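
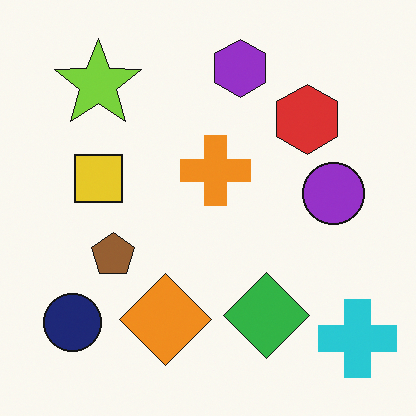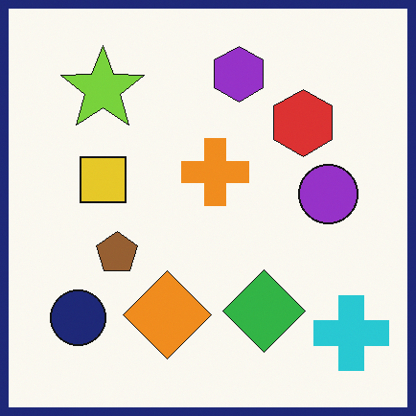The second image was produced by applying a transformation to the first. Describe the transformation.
Framed with a navy border.

A solid navy frame runs around the edge of the second image, with the content slightly shrunk inside it.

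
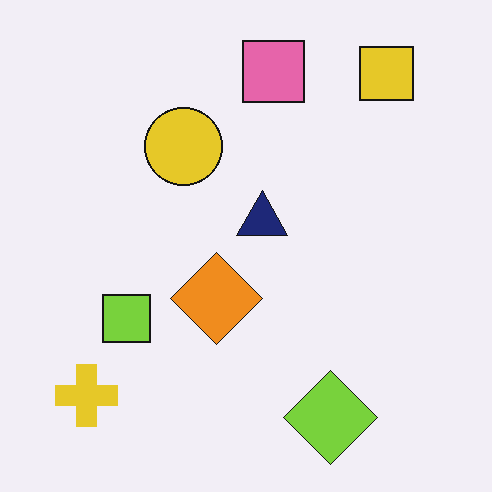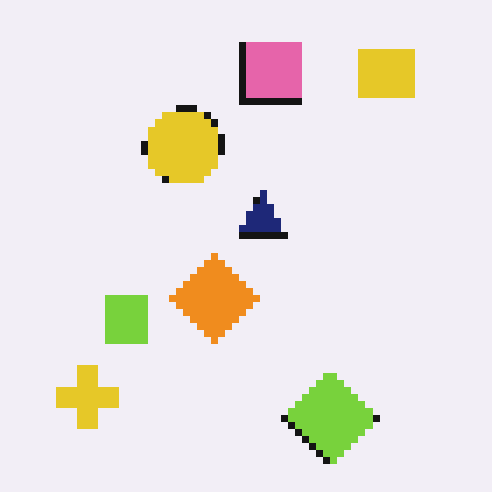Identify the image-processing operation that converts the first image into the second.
Moderately pixelated.

Shapes are reduced to large square blocks; fine edges and outlines are lost — a downscale-then-upscale (mosaic) effect.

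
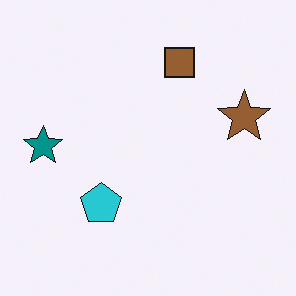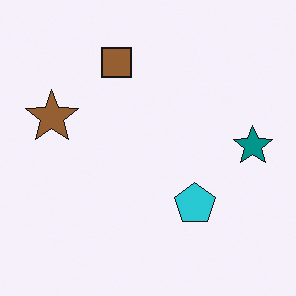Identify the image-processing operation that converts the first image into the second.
The transformation is: flipped horizontally (left ↔ right).

The teal star is in the left of the first image and the right of the second — shapes on opposite sides of the vertical midline have swapped in a mirror flip.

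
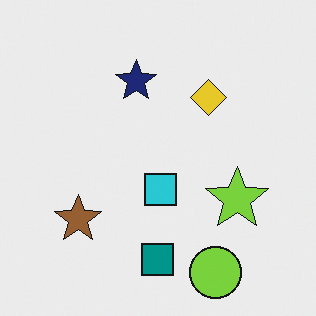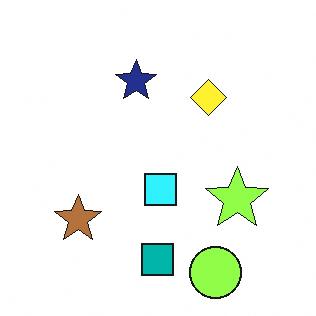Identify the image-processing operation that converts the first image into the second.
It was slightly brightened.

Every pixel — background and shapes alike — is uniformly brightened.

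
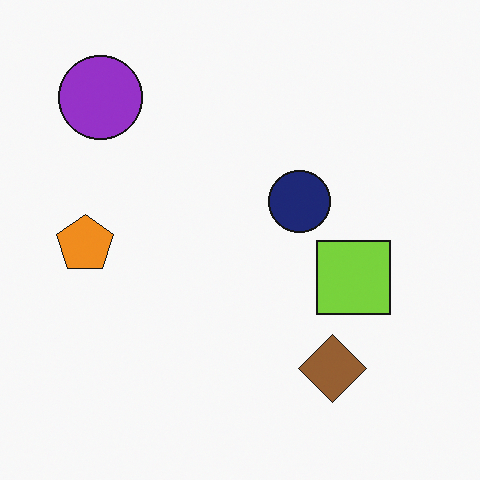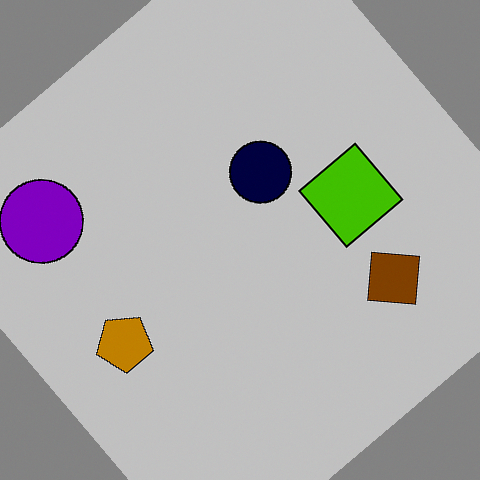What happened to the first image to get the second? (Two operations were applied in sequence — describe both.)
It was heavily posterized to just a handful of flat colors, then rotated counter-clockwise by a large amount — several tens of degrees.

Each flat color has snapped to a coarser quantized level — most visibly, the near-white background has dropped to a flat grey. Every shape is tilted by the same angle and the image corners show triangular fill wedges — a whole-image rotation by a non-right angle.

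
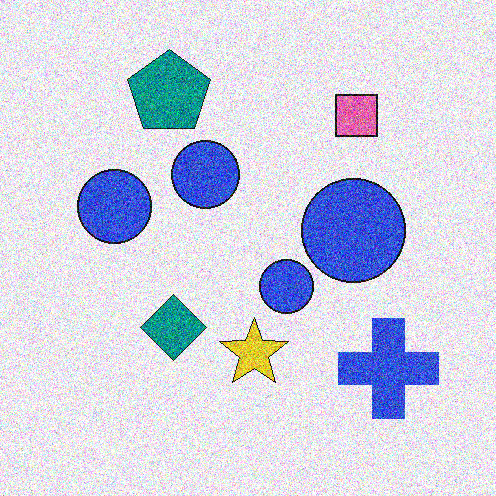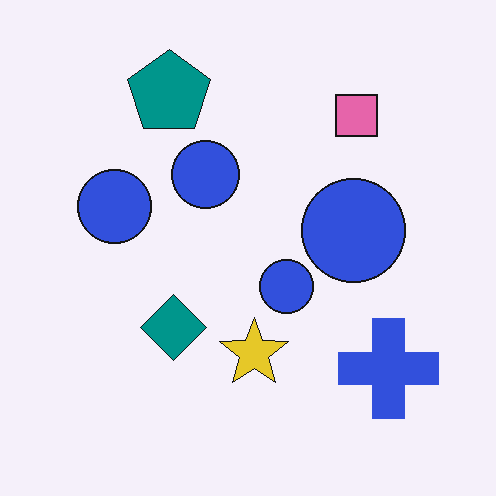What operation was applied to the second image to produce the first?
The first image is the second degraded with heavy additive noise.

Random speckle covers the whole image, including the flat background.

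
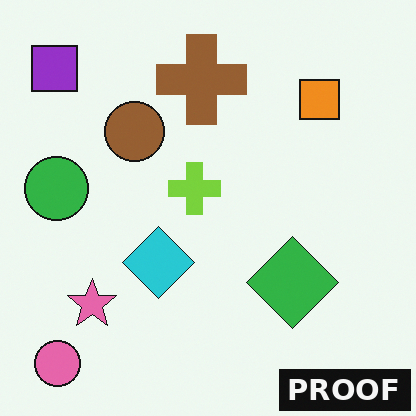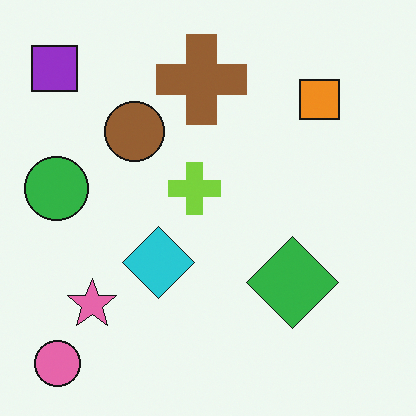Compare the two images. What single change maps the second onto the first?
The first image is the second watermarked with the text "PROOF" in the lower-right corner.

A dark label reading "PROOF" appears in the lower-right corner.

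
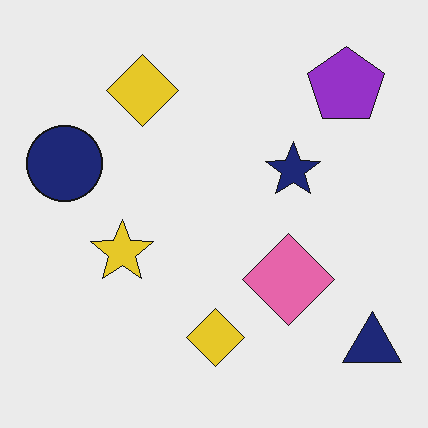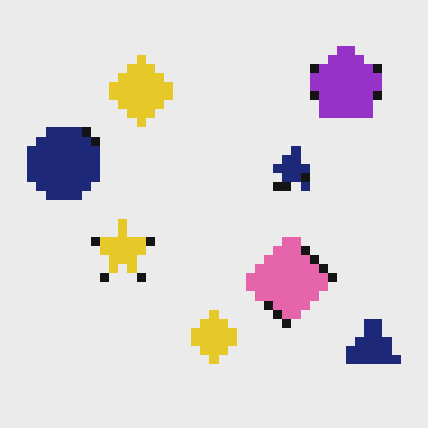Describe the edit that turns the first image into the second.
The second image is the first coarsely pixelated.

Shapes are reduced to large square blocks; fine edges and outlines are lost — a downscale-then-upscale (mosaic) effect.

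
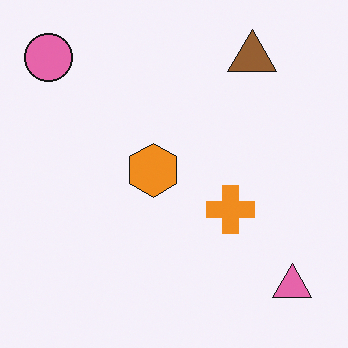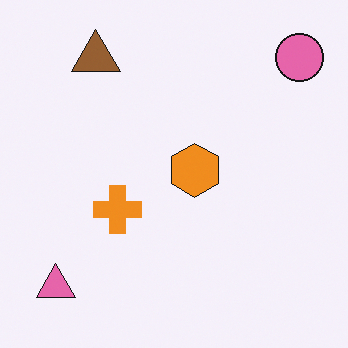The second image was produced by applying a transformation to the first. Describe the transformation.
The second image is the first flipped horizontally (left ↔ right).

The pink circle is in the top-left of the first image and the top-right of the second — shapes on opposite sides of the vertical midline have swapped in a mirror flip.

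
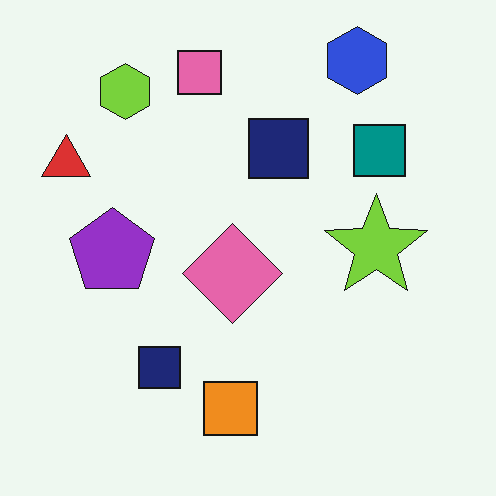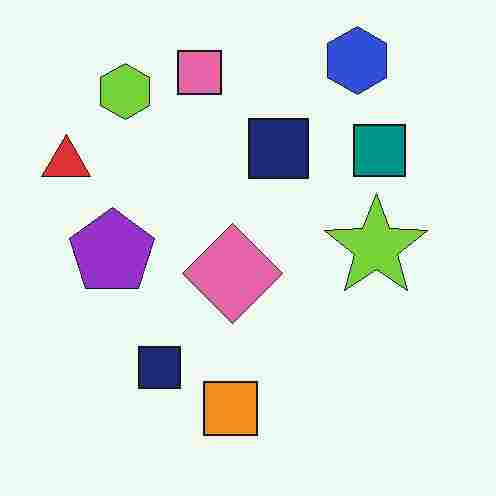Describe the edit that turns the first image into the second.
It was degraded with heavy JPEG compression.

Blocky 8×8 compression artifacts appear around shape edges and the flat background shows ringing — characteristic JPEG degradation.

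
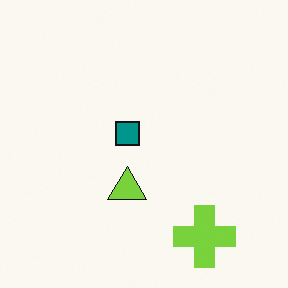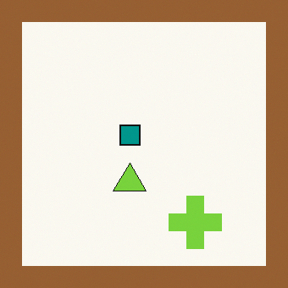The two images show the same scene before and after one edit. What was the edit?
The transformation is: framed with a brown border.

A solid brown frame runs around the edge of the second image, with the content slightly shrunk inside it.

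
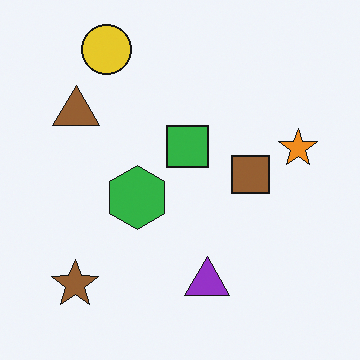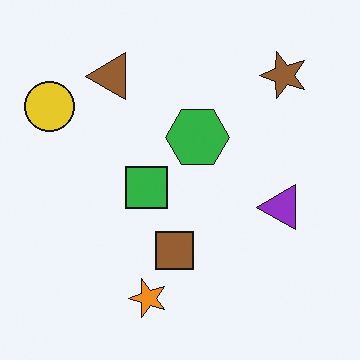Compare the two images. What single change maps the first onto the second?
It was transposed (reflected across the top-left ↔ bottom-right diagonal).

Shapes have swapped their row and column positions — what was in the top-right is now in the bottom-left — a diagonal reflection.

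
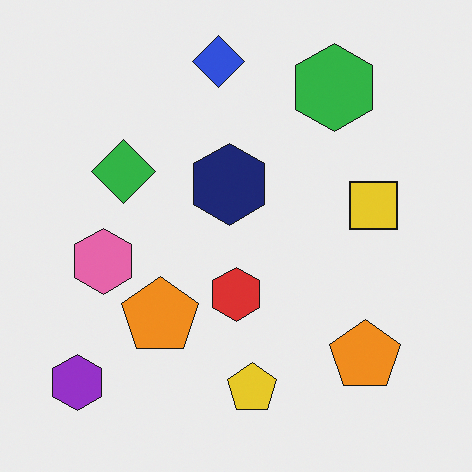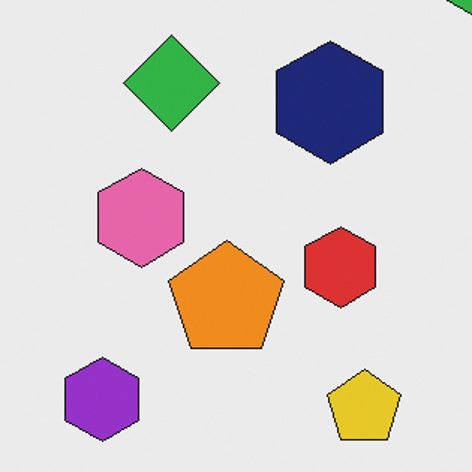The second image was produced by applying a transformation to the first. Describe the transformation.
The image was cropped to a modestly smaller region and rescaled.

The visible shapes are larger and the field of view is narrower; shapes near the original edges may be partly or wholly outside the frame — a crop-and-rescale.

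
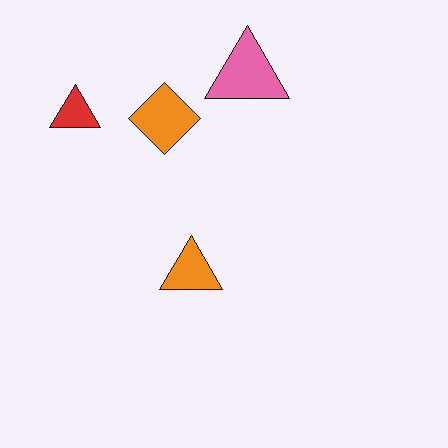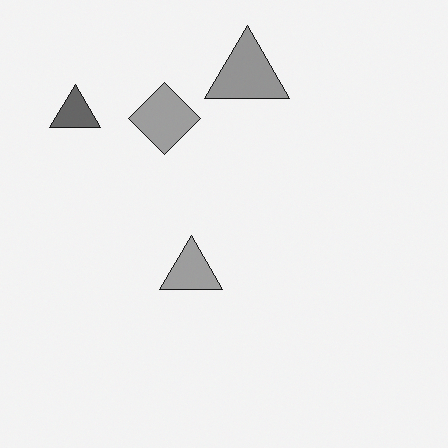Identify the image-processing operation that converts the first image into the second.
It was converted to grayscale.

All color is removed — every shape is now a shade of grey.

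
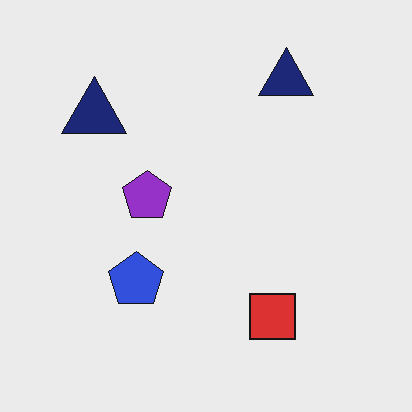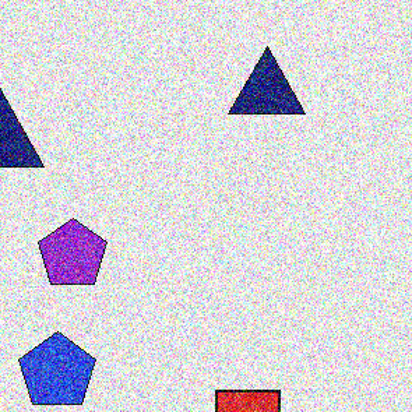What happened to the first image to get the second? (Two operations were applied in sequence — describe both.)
It was degraded with strong gaussian noise, then cropped to a modestly smaller region and rescaled.

Random speckle covers the whole image, including the flat background. The visible shapes are larger and the field of view is narrower; shapes near the original edges may be partly or wholly outside the frame — a crop-and-rescale.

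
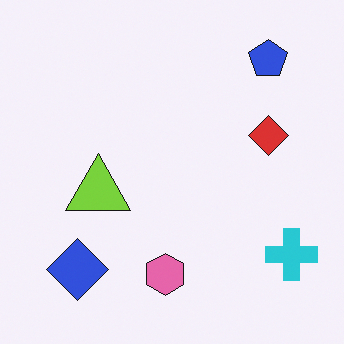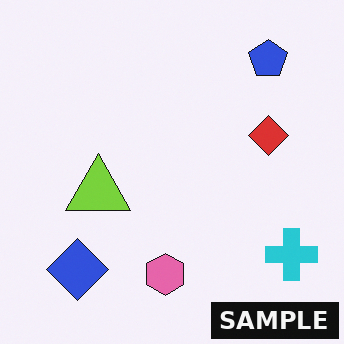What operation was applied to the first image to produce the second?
Watermarked with the text "SAMPLE" in the lower-right corner.

A dark label reading "SAMPLE" appears in the lower-right corner.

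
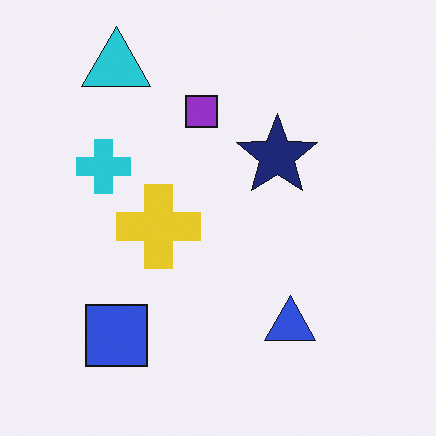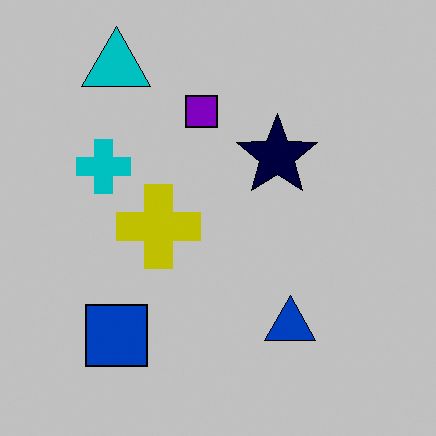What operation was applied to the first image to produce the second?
It was heavily posterized to just a handful of flat colors.

Each flat color has snapped to a coarser quantized level — most visibly, the near-white background has dropped to a flat grey.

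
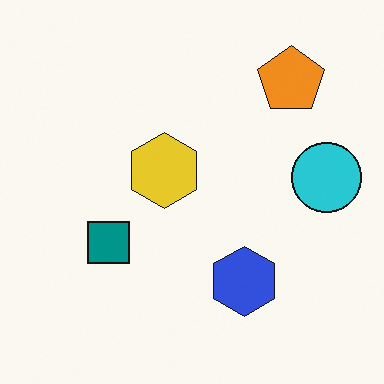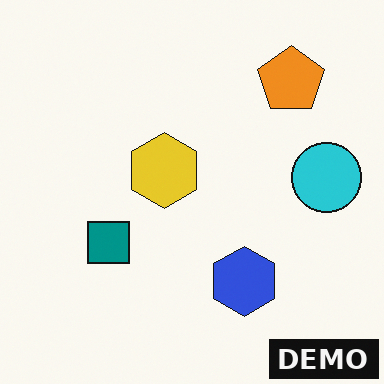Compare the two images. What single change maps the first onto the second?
This is the original image watermarked with the text "DEMO" in the lower-right corner.

A dark label reading "DEMO" appears in the lower-right corner.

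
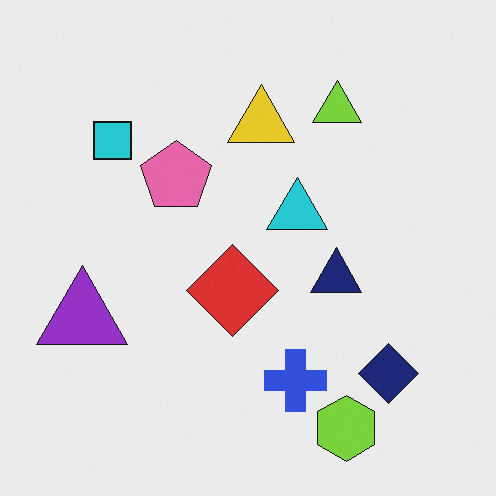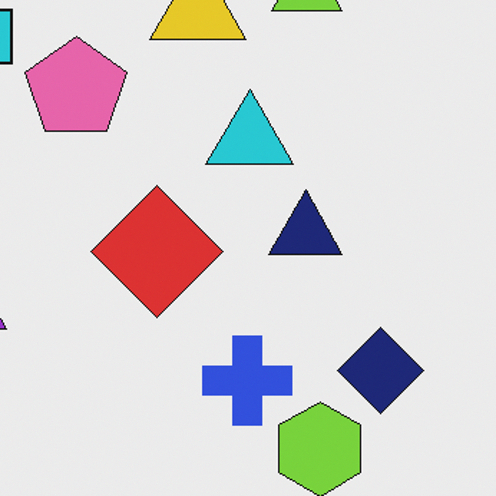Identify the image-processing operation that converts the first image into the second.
The transformation is: cropped to a modestly smaller region and rescaled.

The visible shapes are larger and the field of view is narrower; shapes near the original edges may be partly or wholly outside the frame — a crop-and-rescale.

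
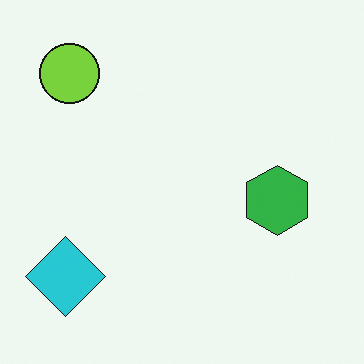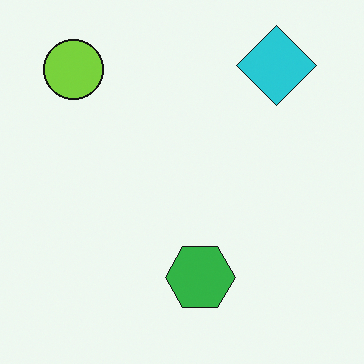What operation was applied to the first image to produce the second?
It was transposed (reflected across the top-left ↔ bottom-right diagonal).

Shapes have swapped their row and column positions — what was in the top-right is now in the bottom-left — a diagonal reflection.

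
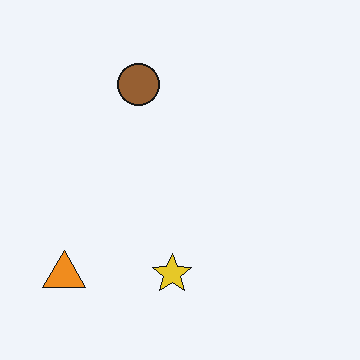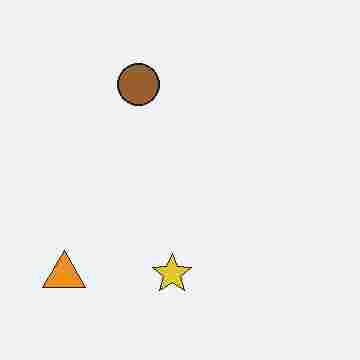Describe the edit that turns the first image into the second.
The image was degraded with heavy JPEG compression.

Blocky 8×8 compression artifacts appear around shape edges and the flat background shows ringing — characteristic JPEG degradation.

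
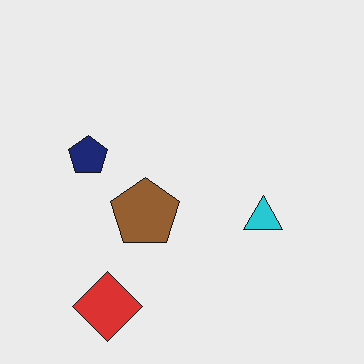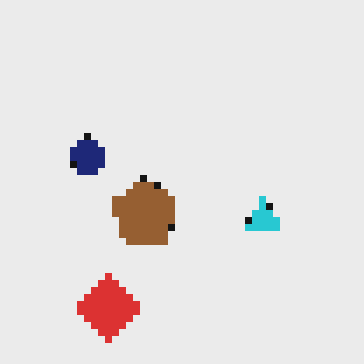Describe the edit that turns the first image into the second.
This is the original image pixelated into visible square blocks.

Shapes are reduced to large square blocks; fine edges and outlines are lost — a downscale-then-upscale (mosaic) effect.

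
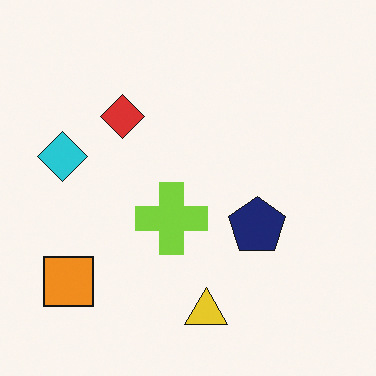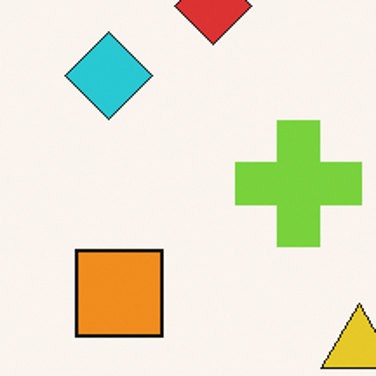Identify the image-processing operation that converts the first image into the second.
The transformation is: cropped tightly and scaled back up.

The visible shapes are larger and the field of view is narrower; shapes near the original edges may be partly or wholly outside the frame — a crop-and-rescale.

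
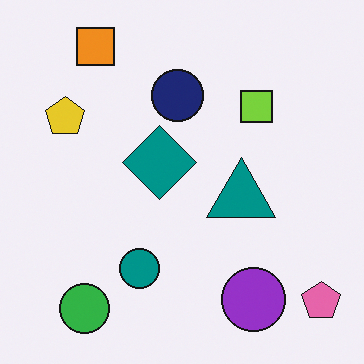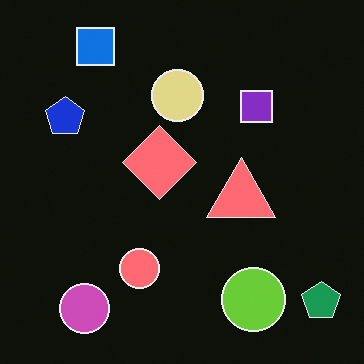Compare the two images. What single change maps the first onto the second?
The transformation is: color-inverted (negative).

The light background has become dark and every shape's color is its complement — a photographic negative.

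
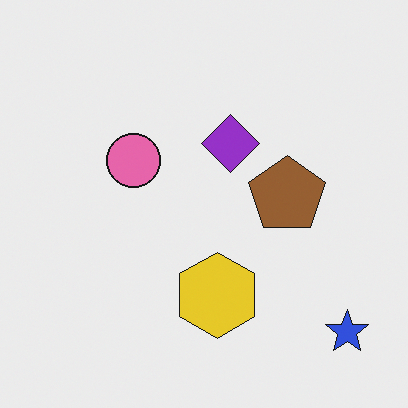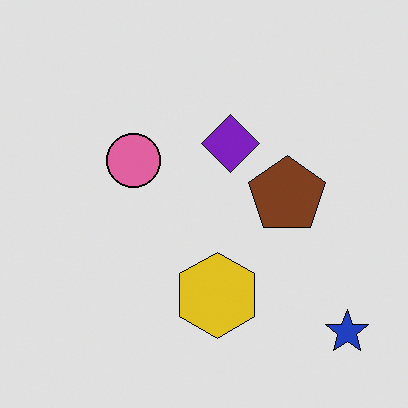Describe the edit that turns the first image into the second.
The image was moderately posterized.

Each flat color has snapped to a coarser quantized level — most visibly, the near-white background has dropped to a flat grey.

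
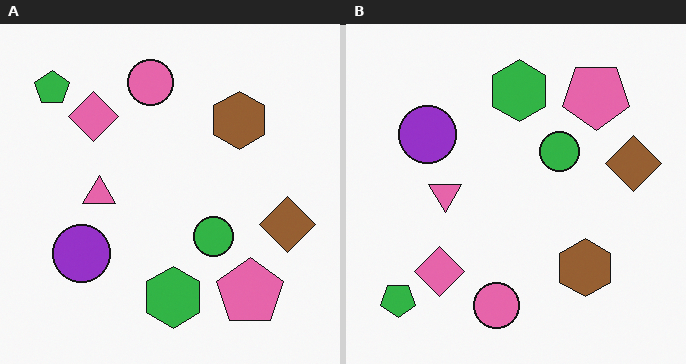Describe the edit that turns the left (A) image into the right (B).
It was flipped vertically (top ↔ bottom).

The pink circle is in the top of the left (A) image and the bottom of the right (B) — shapes on opposite sides of the horizontal midline have swapped in a mirror flip.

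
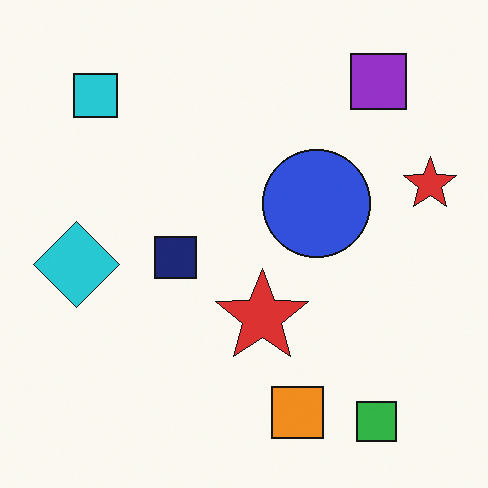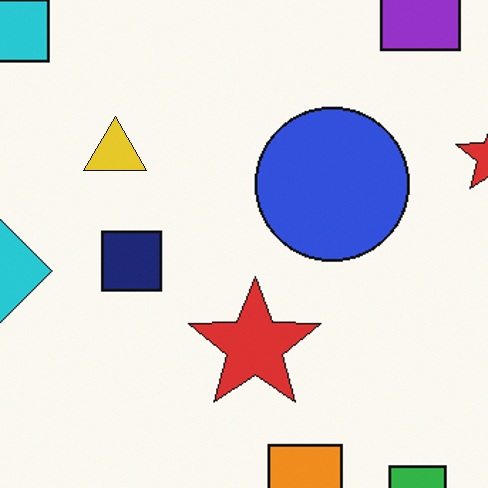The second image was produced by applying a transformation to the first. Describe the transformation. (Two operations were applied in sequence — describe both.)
The transformation is: cropped slightly and scaled back up, then overlaid with an additional yellow triangle.

The visible shapes are larger and the field of view is narrower; shapes near the original edges may be partly or wholly outside the frame — a crop-and-rescale. A yellow triangle appears in the second image that is absent from the first.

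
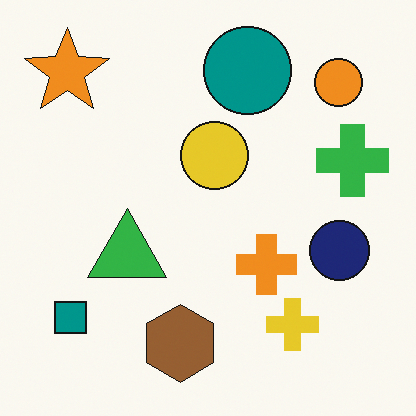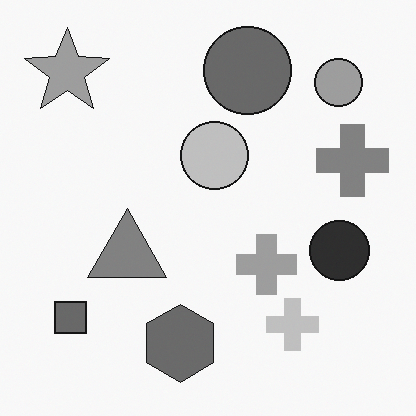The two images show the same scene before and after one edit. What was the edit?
This is the original image converted to grayscale.

All color is removed — every shape is now a shade of grey.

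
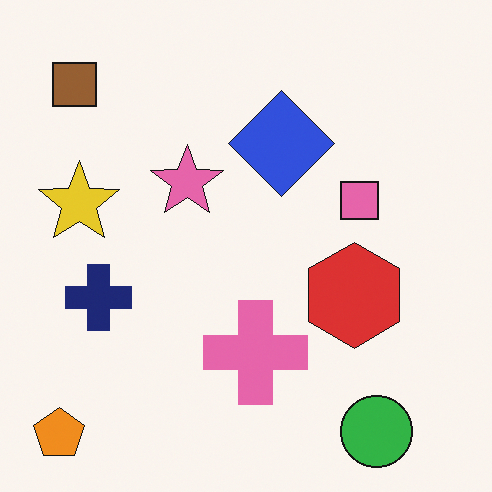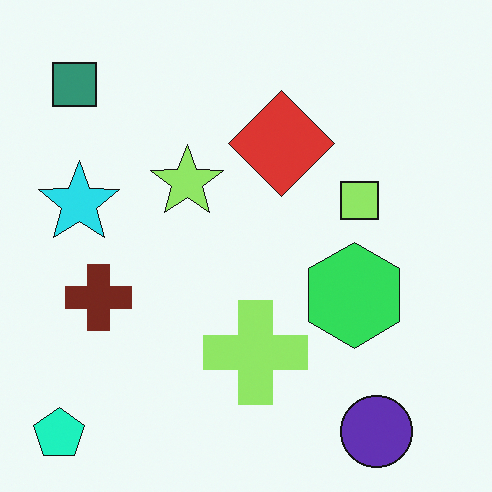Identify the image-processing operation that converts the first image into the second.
The transformation is: hue-shifted by a moderate amount.

Every shape's color has rotated by the same amount around the hue wheel — a uniform hue shift.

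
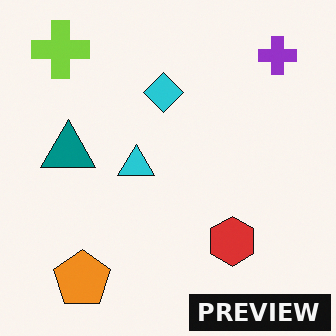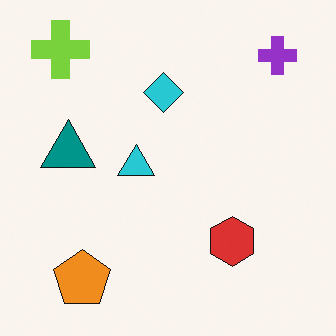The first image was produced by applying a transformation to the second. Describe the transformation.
It was watermarked with the text "PREVIEW" in the lower-right corner.

A dark label reading "PREVIEW" appears in the lower-right corner.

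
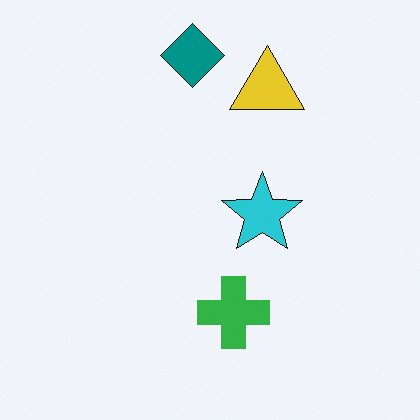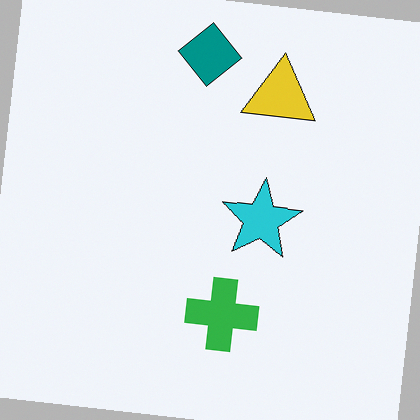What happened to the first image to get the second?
This is the original image rotated clockwise by a small amount.

Every shape is tilted by the same angle and the image corners show triangular fill wedges — a whole-image rotation by a non-right angle.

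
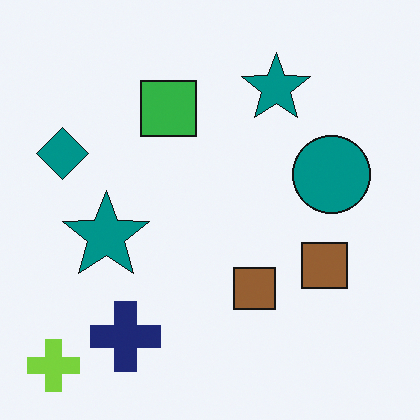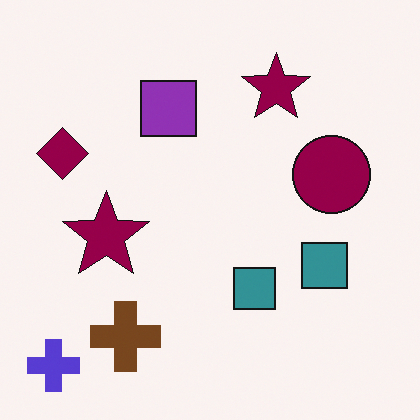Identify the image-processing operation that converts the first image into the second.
This is the original image hue-shifted noticeably.

Every shape's color has rotated by the same amount around the hue wheel — a uniform hue shift.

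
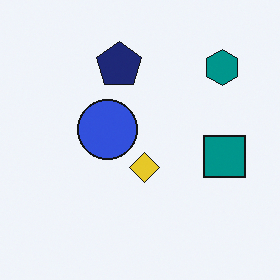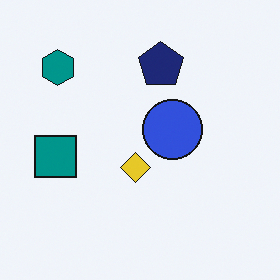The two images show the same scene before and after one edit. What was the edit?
The image was flipped horizontally (left ↔ right).

The teal square is in the right of the first image and the left of the second — shapes on opposite sides of the vertical midline have swapped in a mirror flip.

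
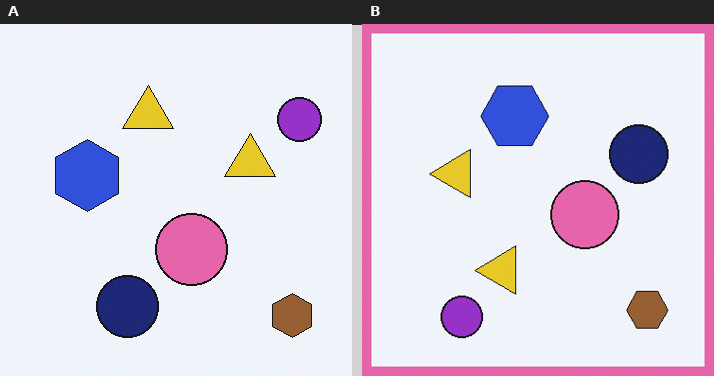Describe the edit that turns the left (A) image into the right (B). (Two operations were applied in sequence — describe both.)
It was transposed (reflected across the top-left ↔ bottom-right diagonal), then framed with a pink border.

Shapes have swapped their row and column positions — what was in the top-right is now in the bottom-left — a diagonal reflection. A solid pink frame runs around the edge of the right (B) image, with the content slightly shrunk inside it.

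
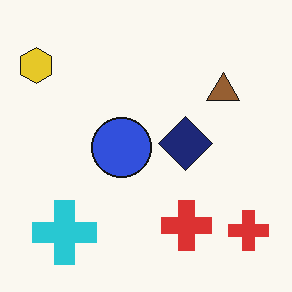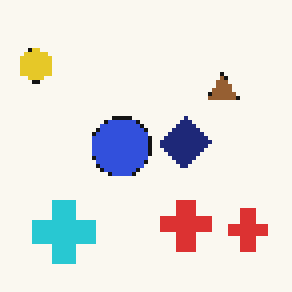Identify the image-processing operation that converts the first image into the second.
This is the original image mildly pixelated.

Shapes are reduced to large square blocks; fine edges and outlines are lost — a downscale-then-upscale (mosaic) effect.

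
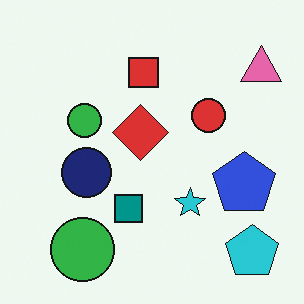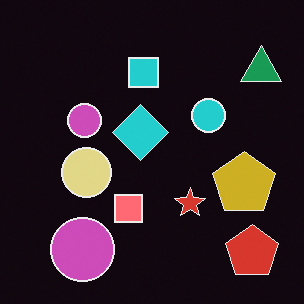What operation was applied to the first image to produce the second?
It was color-inverted (negative).

The light background has become dark and every shape's color is its complement — a photographic negative.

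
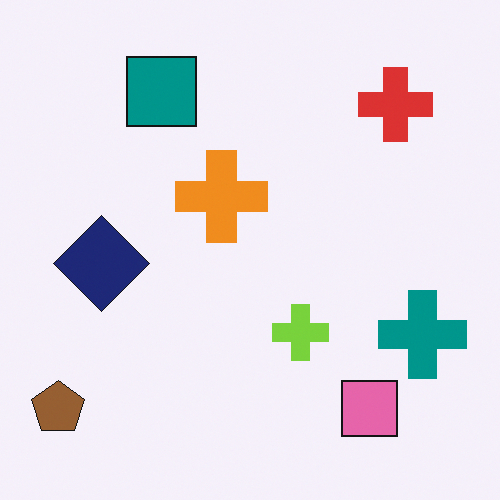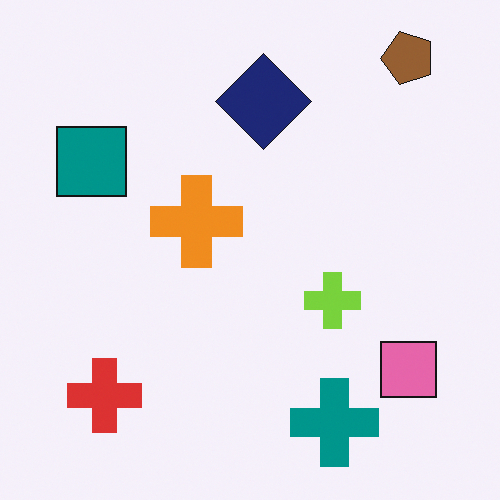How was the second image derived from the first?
This is the original image transposed (reflected across the top-left ↔ bottom-right diagonal).

Shapes have swapped their row and column positions — what was in the top-right is now in the bottom-left — a diagonal reflection.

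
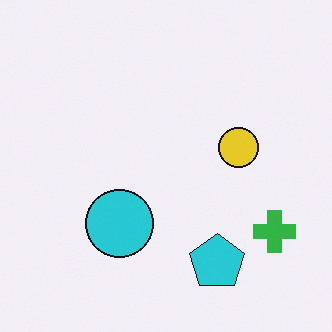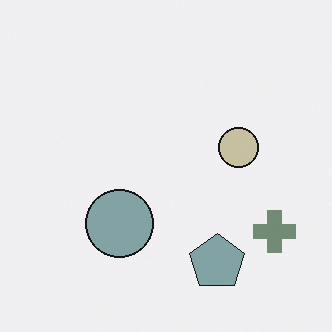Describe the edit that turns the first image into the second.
It was heavily desaturated.

All colors are more muted and greyish — a global saturation change.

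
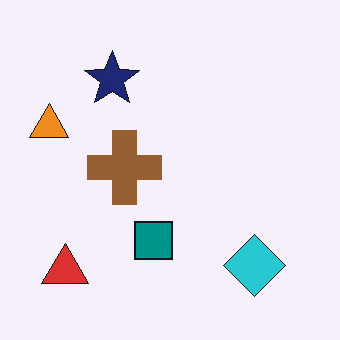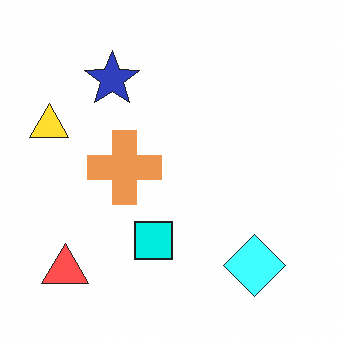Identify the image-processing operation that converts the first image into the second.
The second image is the first brightened a lot.

Every pixel — background and shapes alike — is uniformly brightened.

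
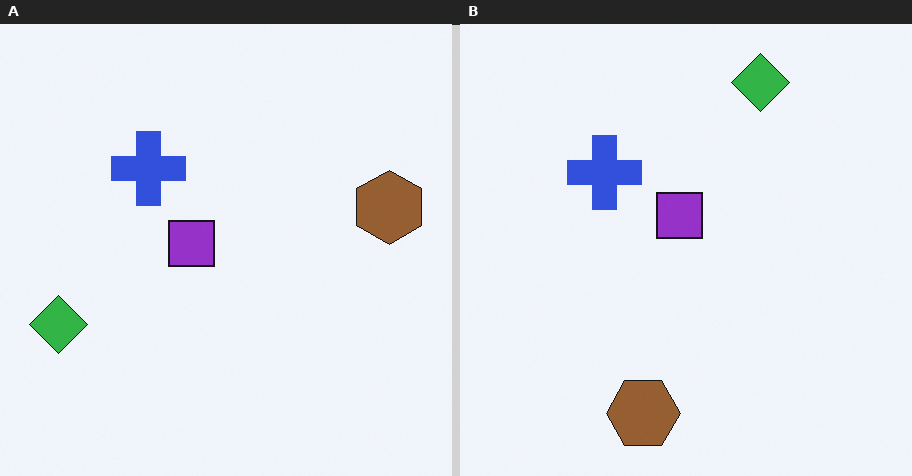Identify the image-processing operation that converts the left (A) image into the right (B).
This is the original image transposed (reflected across the top-left ↔ bottom-right diagonal).

Shapes have swapped their row and column positions — what was in the top-right is now in the bottom-left — a diagonal reflection.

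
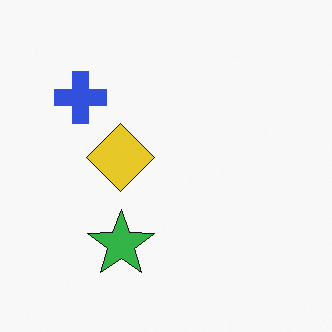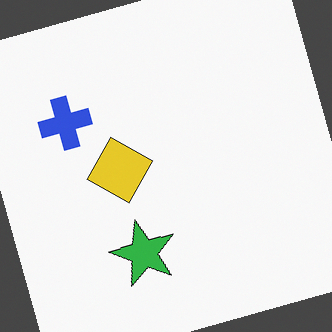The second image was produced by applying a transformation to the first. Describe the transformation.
The image was rotated counter-clockwise by a clearly visible amount.

Every shape is tilted by the same angle and the image corners show triangular fill wedges — a whole-image rotation by a non-right angle.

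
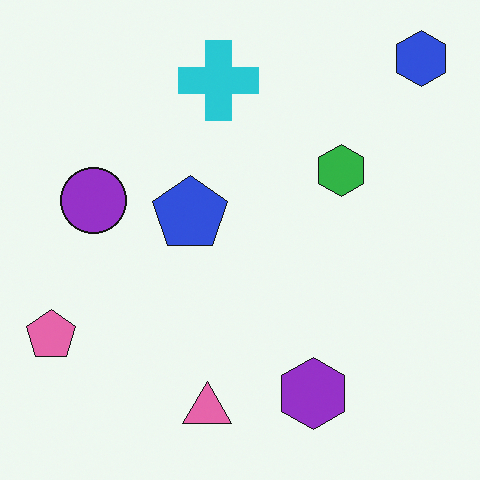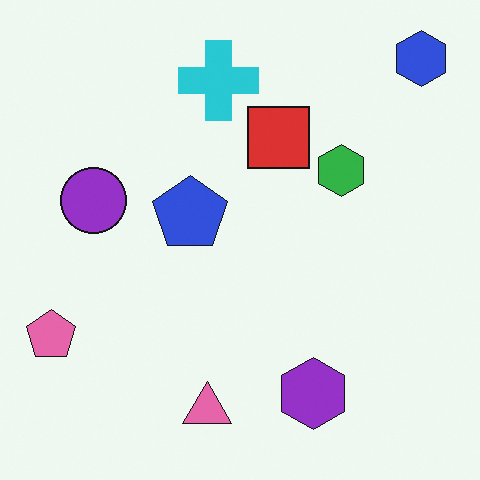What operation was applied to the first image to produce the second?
The second image is the first overlaid with an additional red square.

A red square appears in the second image that is absent from the first.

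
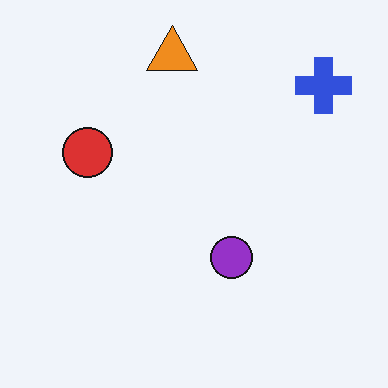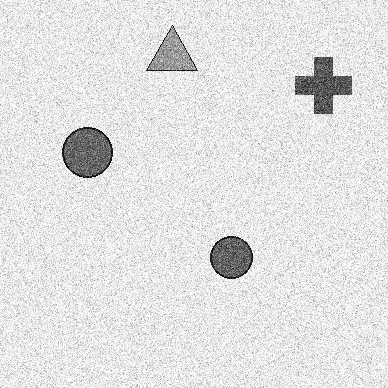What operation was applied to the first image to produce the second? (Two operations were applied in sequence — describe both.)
The image was degraded with heavy additive noise, then converted to grayscale.

Random speckle covers the whole image, including the flat background. All color is removed — every shape is now a shade of grey.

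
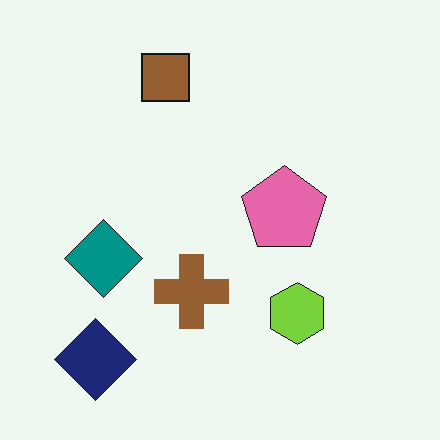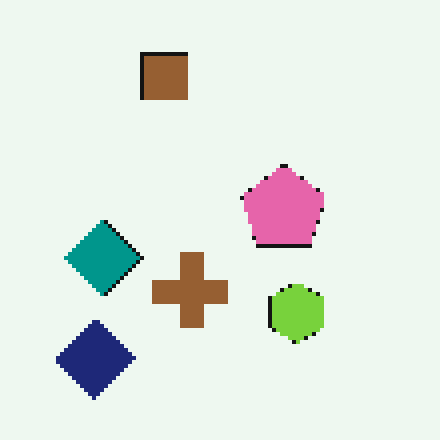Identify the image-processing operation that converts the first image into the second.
This is the original image lightly pixelated (a mild mosaic effect).

Shapes are reduced to large square blocks; fine edges and outlines are lost — a downscale-then-upscale (mosaic) effect.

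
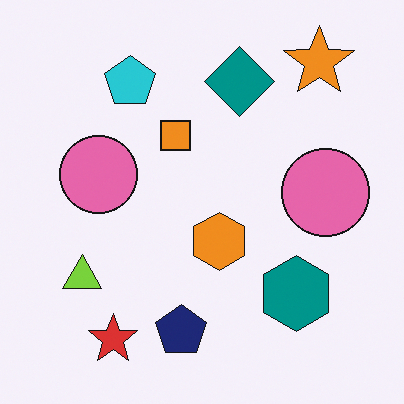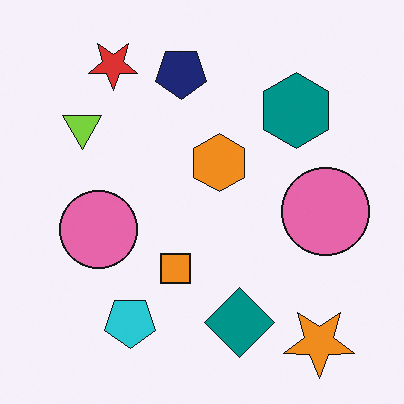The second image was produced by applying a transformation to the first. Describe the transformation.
Flipped vertically (top ↔ bottom).

The orange star is in the top-right of the first image and the bottom-right of the second — shapes on opposite sides of the horizontal midline have swapped in a mirror flip.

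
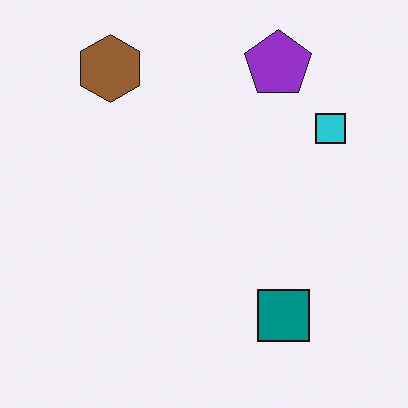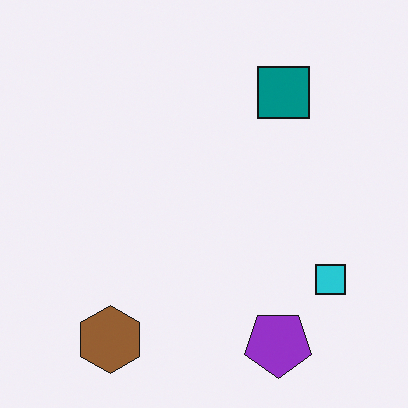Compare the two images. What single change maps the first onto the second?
Flipped vertically (top ↔ bottom).

The purple pentagon is in the top-right of the first image and the bottom-right of the second — shapes on opposite sides of the horizontal midline have swapped in a mirror flip.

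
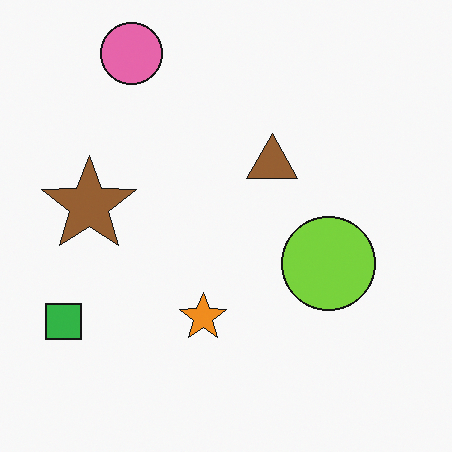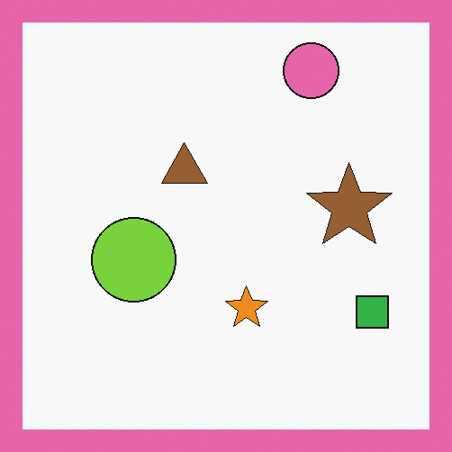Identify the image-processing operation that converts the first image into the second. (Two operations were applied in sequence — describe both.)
It was flipped horizontally (left ↔ right), then framed with a pink border.

The green square is in the bottom-left of the first image and the bottom-right of the second — shapes on opposite sides of the vertical midline have swapped in a mirror flip. A solid pink frame runs around the edge of the second image, with the content slightly shrunk inside it.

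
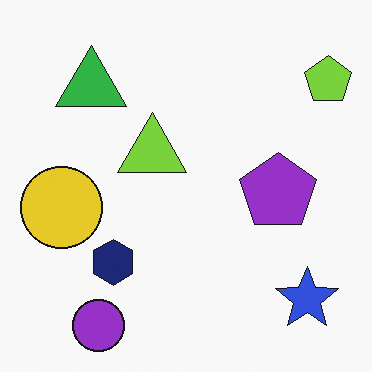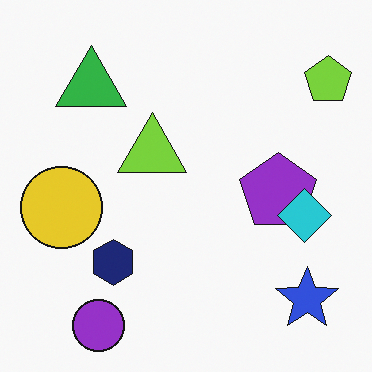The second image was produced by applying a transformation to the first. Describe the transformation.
The second image is the first overlaid with an additional cyan diamond.

A cyan diamond appears in the second image that is absent from the first.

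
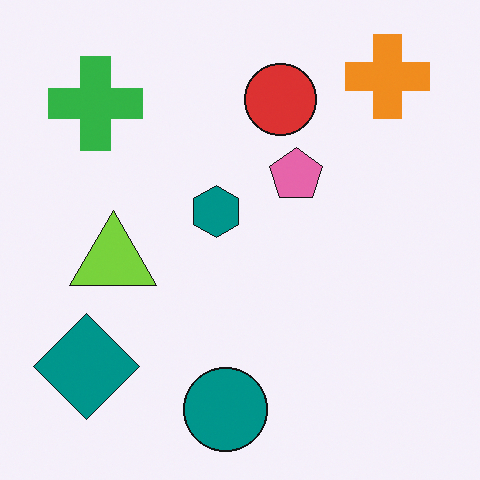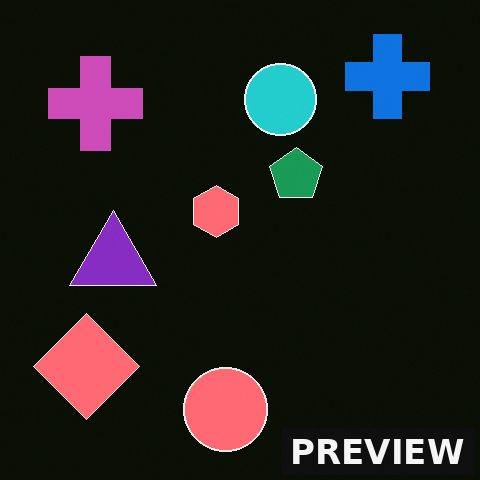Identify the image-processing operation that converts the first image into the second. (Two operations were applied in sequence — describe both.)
The image was color-inverted (negative), then watermarked with the text "PREVIEW" in the lower-right corner.

The light background has become dark and every shape's color is its complement — a photographic negative. A dark label reading "PREVIEW" appears in the lower-right corner.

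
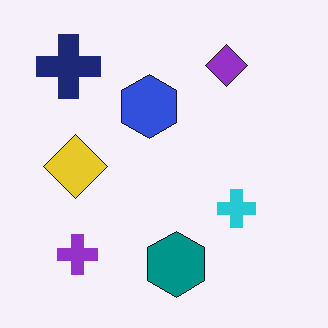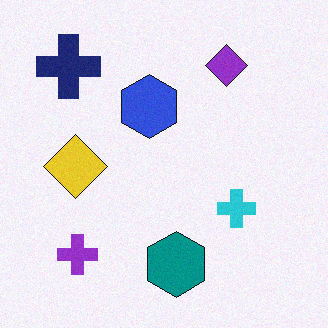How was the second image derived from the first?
The second image is the first degraded with subtle gaussian noise.

Random speckle covers the whole image, including the flat background.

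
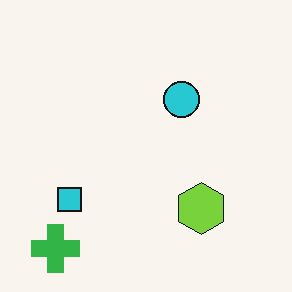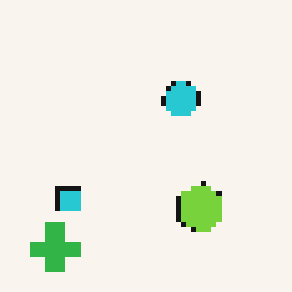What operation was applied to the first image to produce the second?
The image was mildly pixelated.

Shapes are reduced to large square blocks; fine edges and outlines are lost — a downscale-then-upscale (mosaic) effect.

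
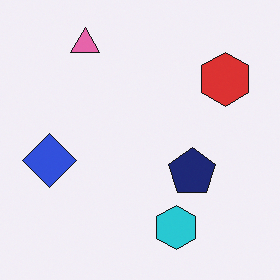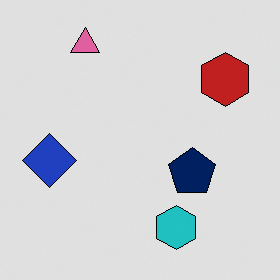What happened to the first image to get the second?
The transformation is: posterized to a reduced palette.

Each flat color has snapped to a coarser quantized level — most visibly, the near-white background has dropped to a flat grey.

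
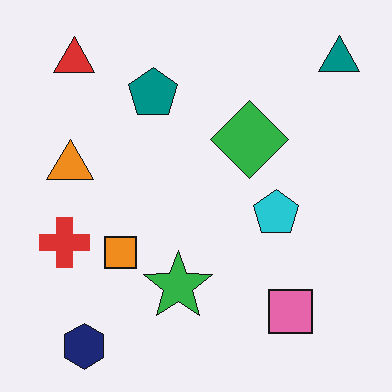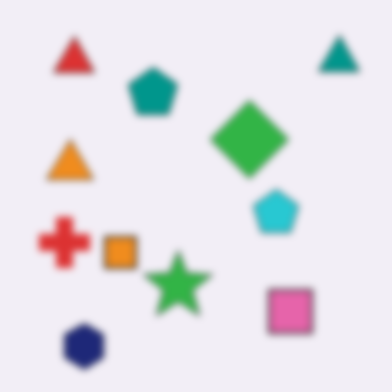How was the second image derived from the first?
The second image is the first moderately blurred.

Shape edges and outlines are uniformly softened across the whole image.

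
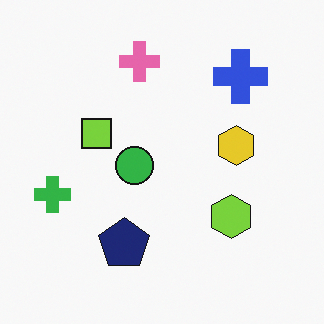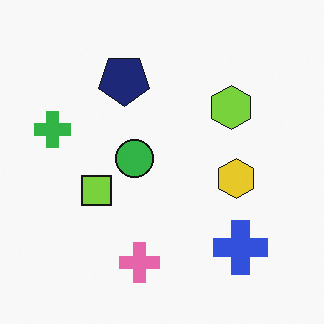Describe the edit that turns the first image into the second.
The second image is the first flipped vertically (top ↔ bottom).

The pink cross is in the top of the first image and the bottom of the second — shapes on opposite sides of the horizontal midline have swapped in a mirror flip.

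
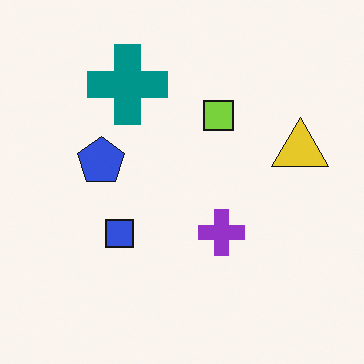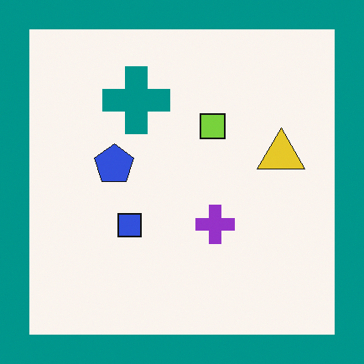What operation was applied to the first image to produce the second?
This is the original image framed with a teal border.

A solid teal frame runs around the edge of the second image, with the content slightly shrunk inside it.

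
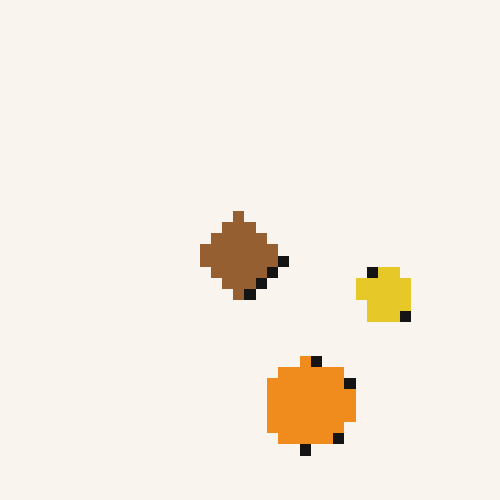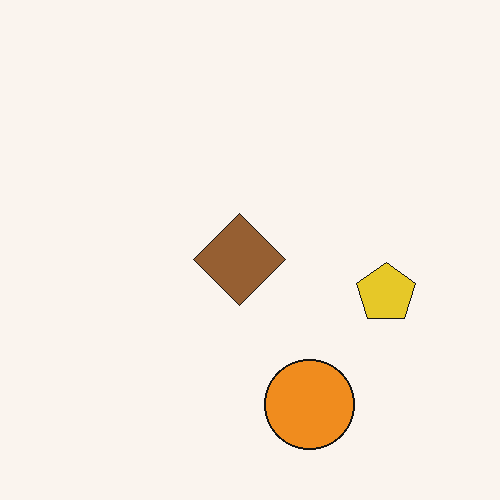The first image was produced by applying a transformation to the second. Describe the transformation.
The first image is the second coarsely pixelated.

Shapes are reduced to large square blocks; fine edges and outlines are lost — a downscale-then-upscale (mosaic) effect.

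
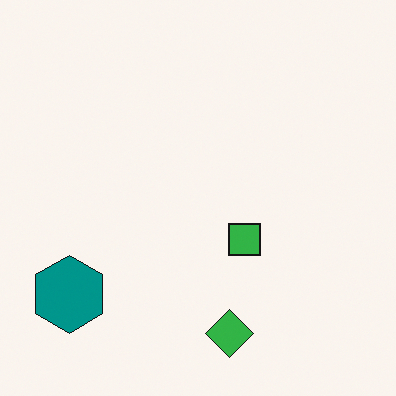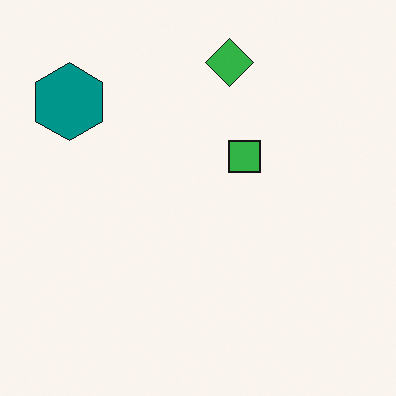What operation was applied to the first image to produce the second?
This is the original image flipped vertically (top ↔ bottom).

The green diamond is in the bottom of the first image and the top of the second — shapes on opposite sides of the horizontal midline have swapped in a mirror flip.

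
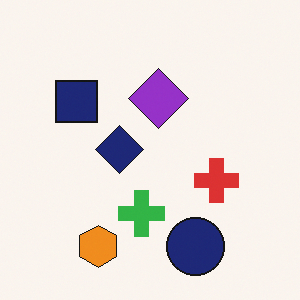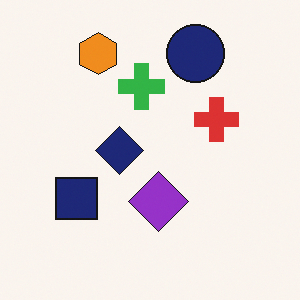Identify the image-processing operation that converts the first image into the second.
It was flipped vertically (top ↔ bottom).

The orange hexagon is in the bottom-left of the first image and the top-left of the second — shapes on opposite sides of the horizontal midline have swapped in a mirror flip.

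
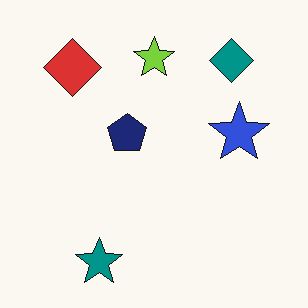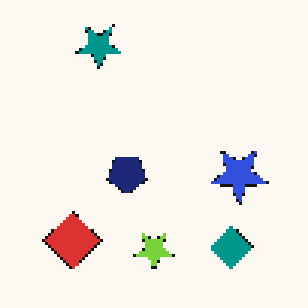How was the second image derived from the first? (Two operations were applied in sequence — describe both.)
The second image is the first flipped vertically (top ↔ bottom), then lightly pixelated (a mild mosaic effect).

The teal star is in the bottom-left of the first image and the top-left of the second — shapes on opposite sides of the horizontal midline have swapped in a mirror flip. Shapes are reduced to large square blocks; fine edges and outlines are lost — a downscale-then-upscale (mosaic) effect.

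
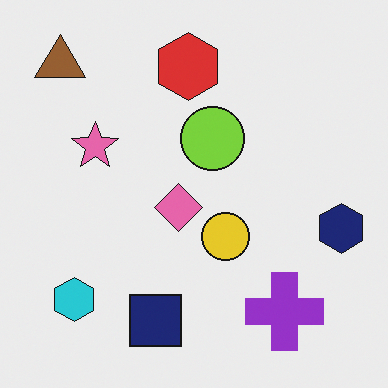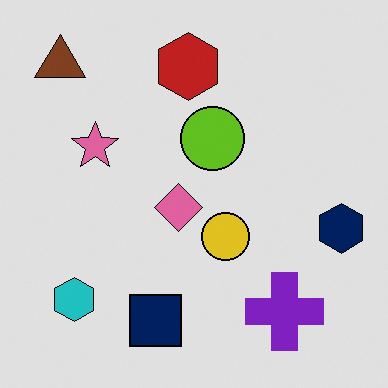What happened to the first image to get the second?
The image was posterized to a reduced palette.

Each flat color has snapped to a coarser quantized level — most visibly, the near-white background has dropped to a flat grey.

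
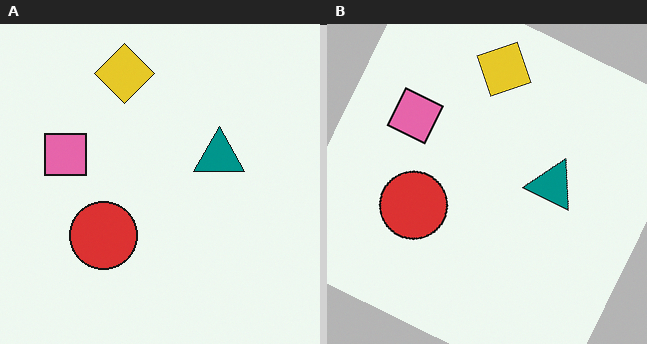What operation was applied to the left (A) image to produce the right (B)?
The right (B) image is the left (A) rotated clockwise by a clearly visible amount.

Every shape is tilted by the same angle and the image corners show triangular fill wedges — a whole-image rotation by a non-right angle.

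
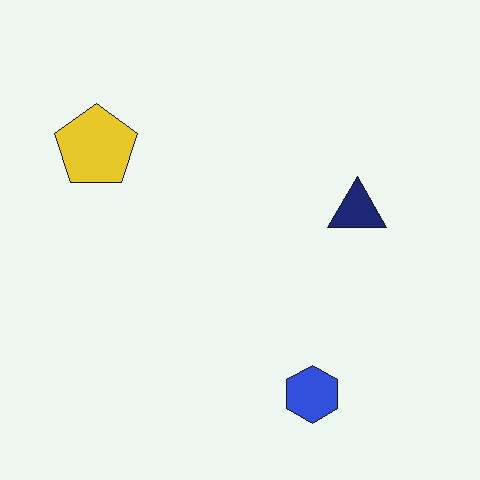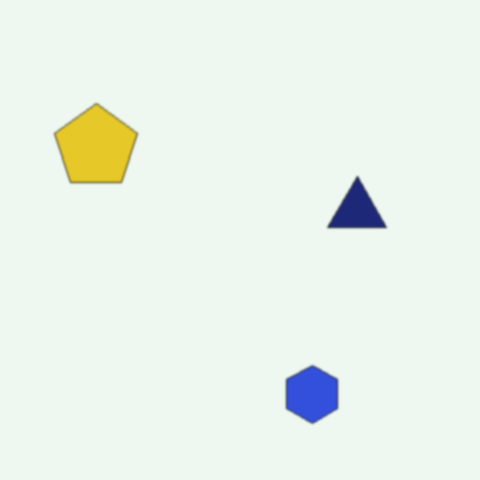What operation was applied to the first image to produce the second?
The image was slightly softened.

Shape edges and outlines are uniformly softened across the whole image.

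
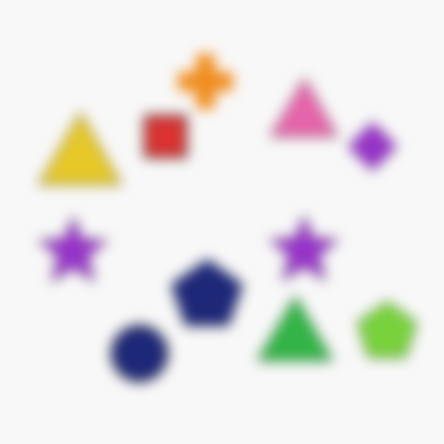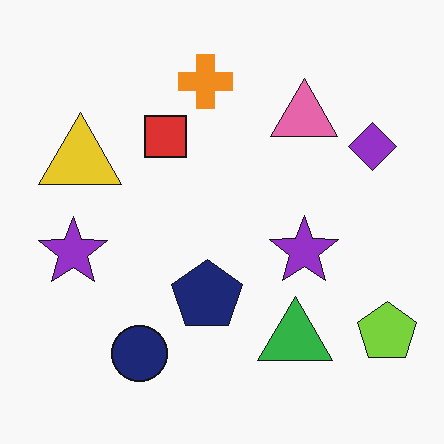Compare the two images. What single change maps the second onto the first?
The transformation is: heavily blurred.

Shape edges and outlines are uniformly softened across the whole image.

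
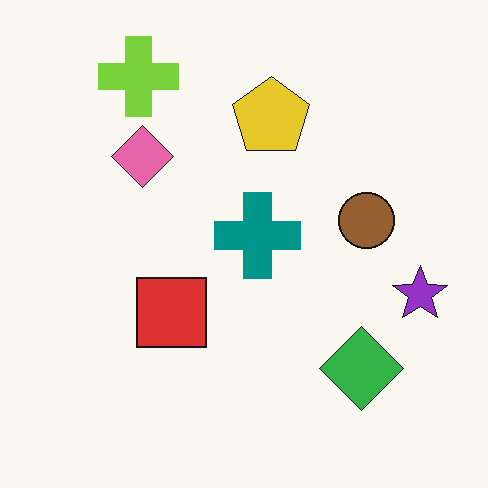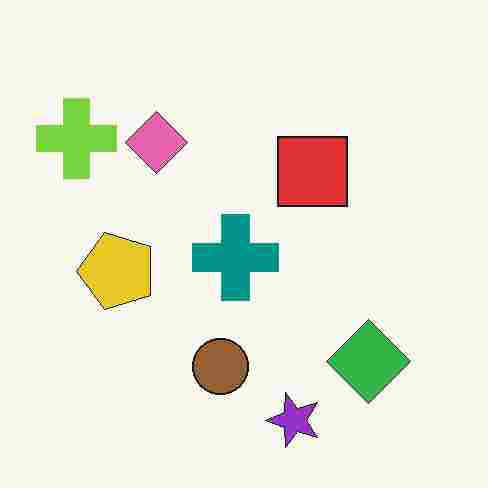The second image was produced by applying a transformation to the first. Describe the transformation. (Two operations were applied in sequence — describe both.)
The second image is the first degraded with heavy JPEG compression, then transposed (reflected across the top-left ↔ bottom-right diagonal).

Blocky 8×8 compression artifacts appear around shape edges and the flat background shows ringing — characteristic JPEG degradation. Shapes have swapped their row and column positions — what was in the top-right is now in the bottom-left — a diagonal reflection.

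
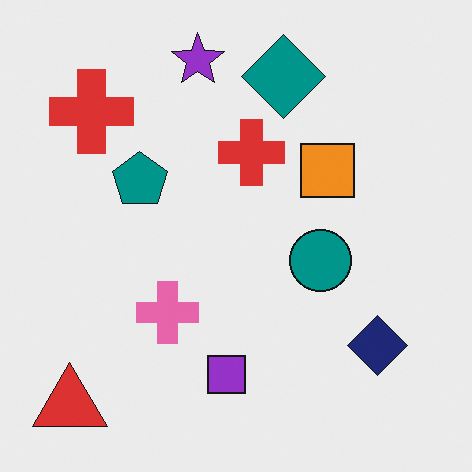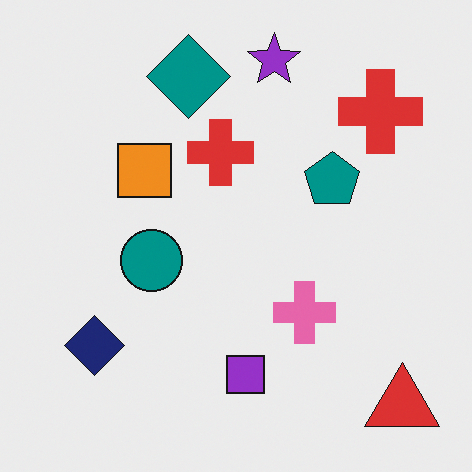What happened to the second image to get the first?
The transformation is: flipped horizontally (left ↔ right).

The red triangle is in the bottom-right of the second image and the bottom-left of the first — shapes on opposite sides of the vertical midline have swapped in a mirror flip.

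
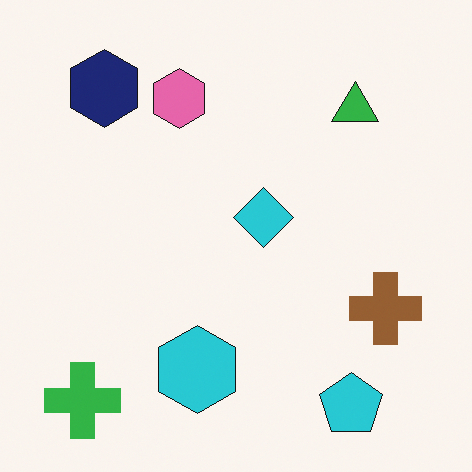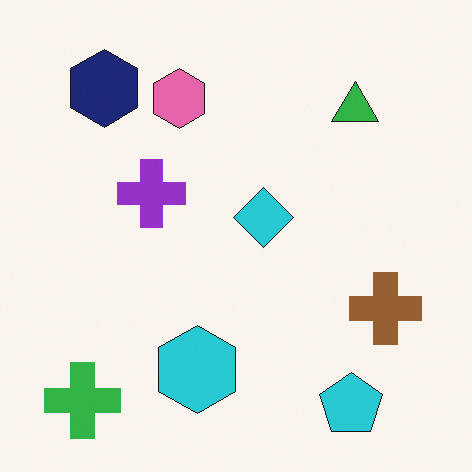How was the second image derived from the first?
This is the original image overlaid with an additional purple cross.

A purple cross appears in the second image that is absent from the first.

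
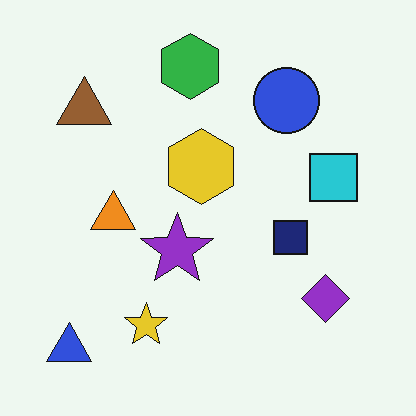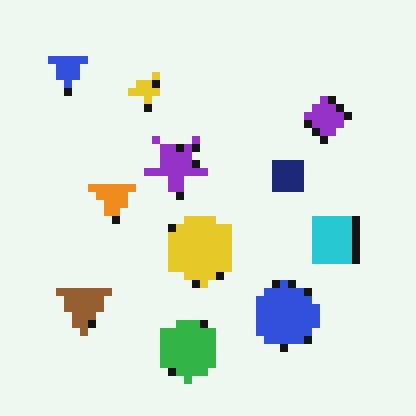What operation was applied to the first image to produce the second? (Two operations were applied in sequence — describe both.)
This is the original image flipped vertically (top ↔ bottom), then pixelated into visible square blocks.

The green hexagon is in the top of the first image and the bottom of the second — shapes on opposite sides of the horizontal midline have swapped in a mirror flip. Shapes are reduced to large square blocks; fine edges and outlines are lost — a downscale-then-upscale (mosaic) effect.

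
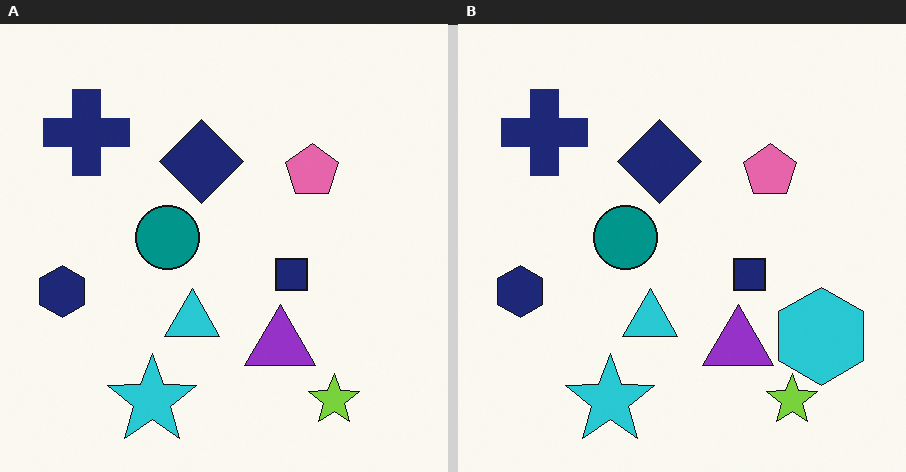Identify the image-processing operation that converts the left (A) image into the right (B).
The image was overlaid with an additional cyan hexagon.

A cyan hexagon appears in the right (B) image that is absent from the left (A).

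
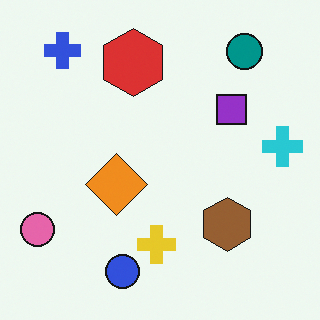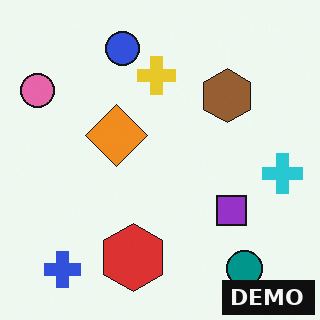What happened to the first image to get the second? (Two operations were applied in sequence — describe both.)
Flipped vertically (top ↔ bottom), then watermarked with the text "DEMO" in the lower-right corner.

The blue circle is in the bottom of the first image and the top of the second — shapes on opposite sides of the horizontal midline have swapped in a mirror flip. A dark label reading "DEMO" appears in the lower-right corner.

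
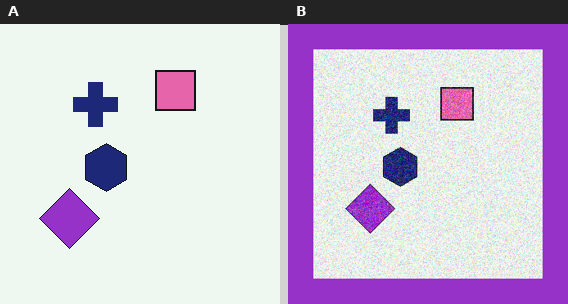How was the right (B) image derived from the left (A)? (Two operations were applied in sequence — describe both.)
Degraded with heavy additive noise, then framed with a purple border.

Random speckle covers the whole image, including the flat background. A solid purple frame runs around the edge of the right (B) image, with the content slightly shrunk inside it.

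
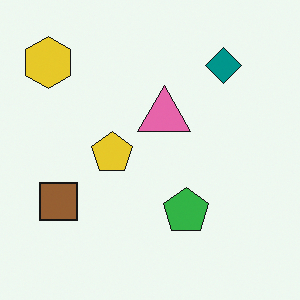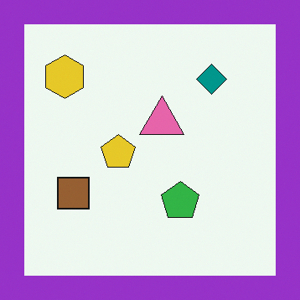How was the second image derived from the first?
This is the original image framed with a purple border.

A solid purple frame runs around the edge of the second image, with the content slightly shrunk inside it.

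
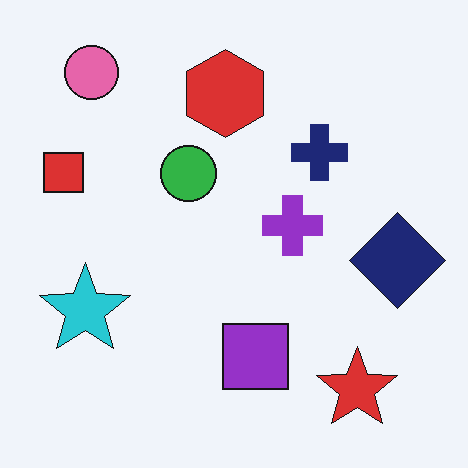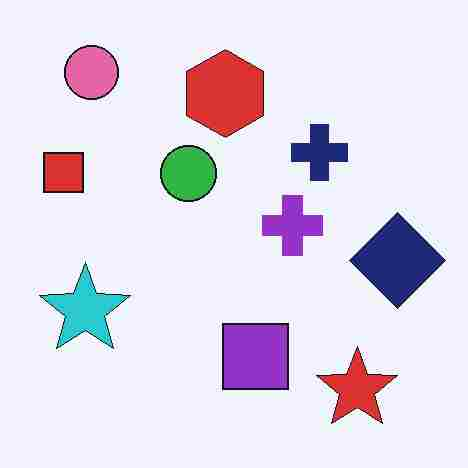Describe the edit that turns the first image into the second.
It was degraded with heavy JPEG compression.

Blocky 8×8 compression artifacts appear around shape edges and the flat background shows ringing — characteristic JPEG degradation.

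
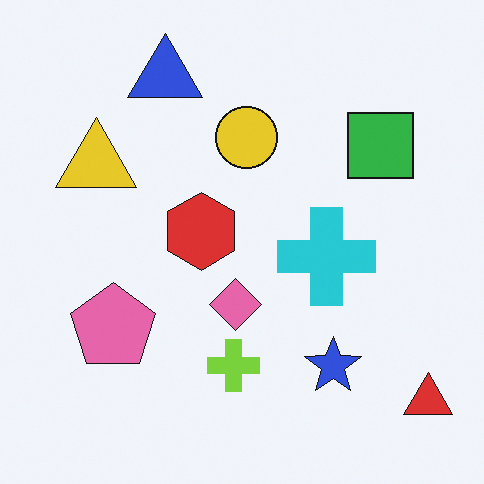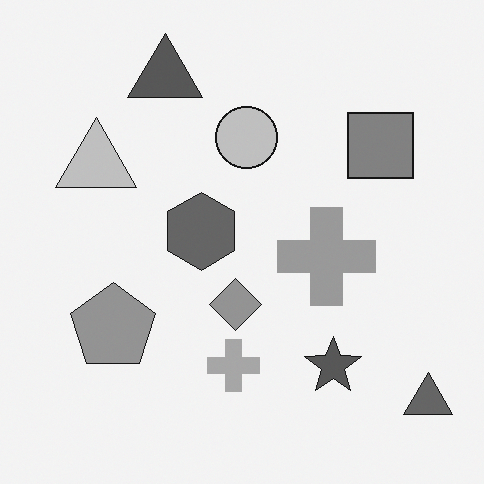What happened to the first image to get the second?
This is the original image converted to grayscale.

All color is removed — every shape is now a shade of grey.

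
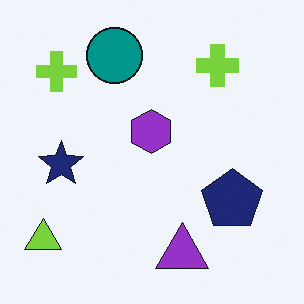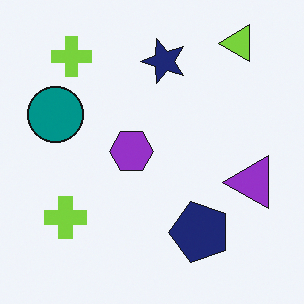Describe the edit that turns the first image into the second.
The image was transposed (reflected across the top-left ↔ bottom-right diagonal).

Shapes have swapped their row and column positions — what was in the top-right is now in the bottom-left — a diagonal reflection.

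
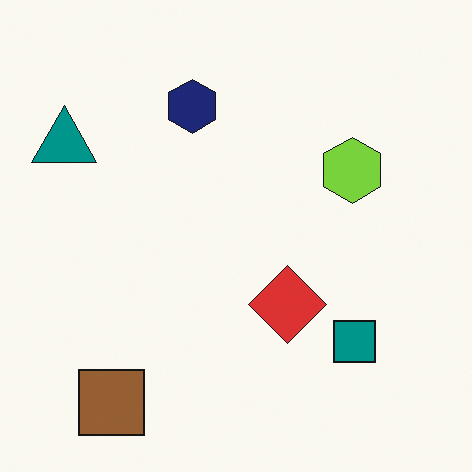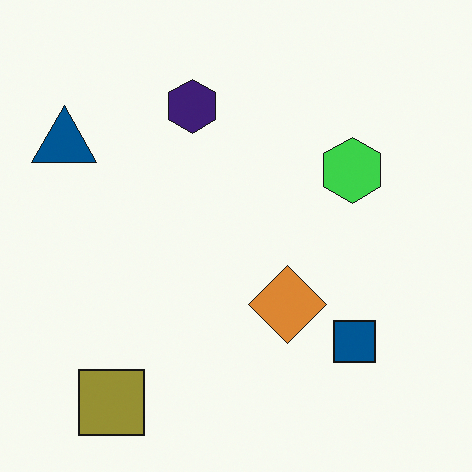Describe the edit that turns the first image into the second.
The second image is the first hue-shifted slightly.

Every shape's color has rotated by the same amount around the hue wheel — a uniform hue shift.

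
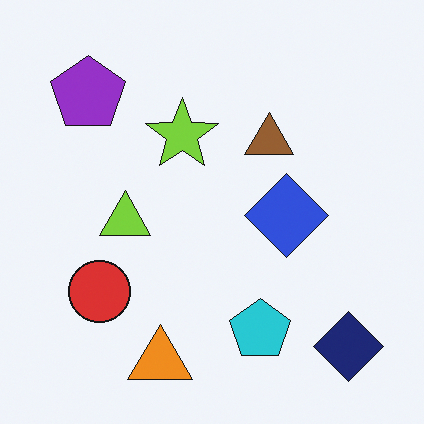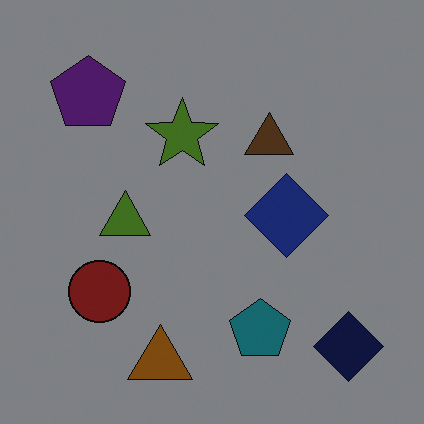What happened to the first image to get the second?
The image was darkened a lot.

Every pixel — background and shapes alike — is uniformly darkened.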